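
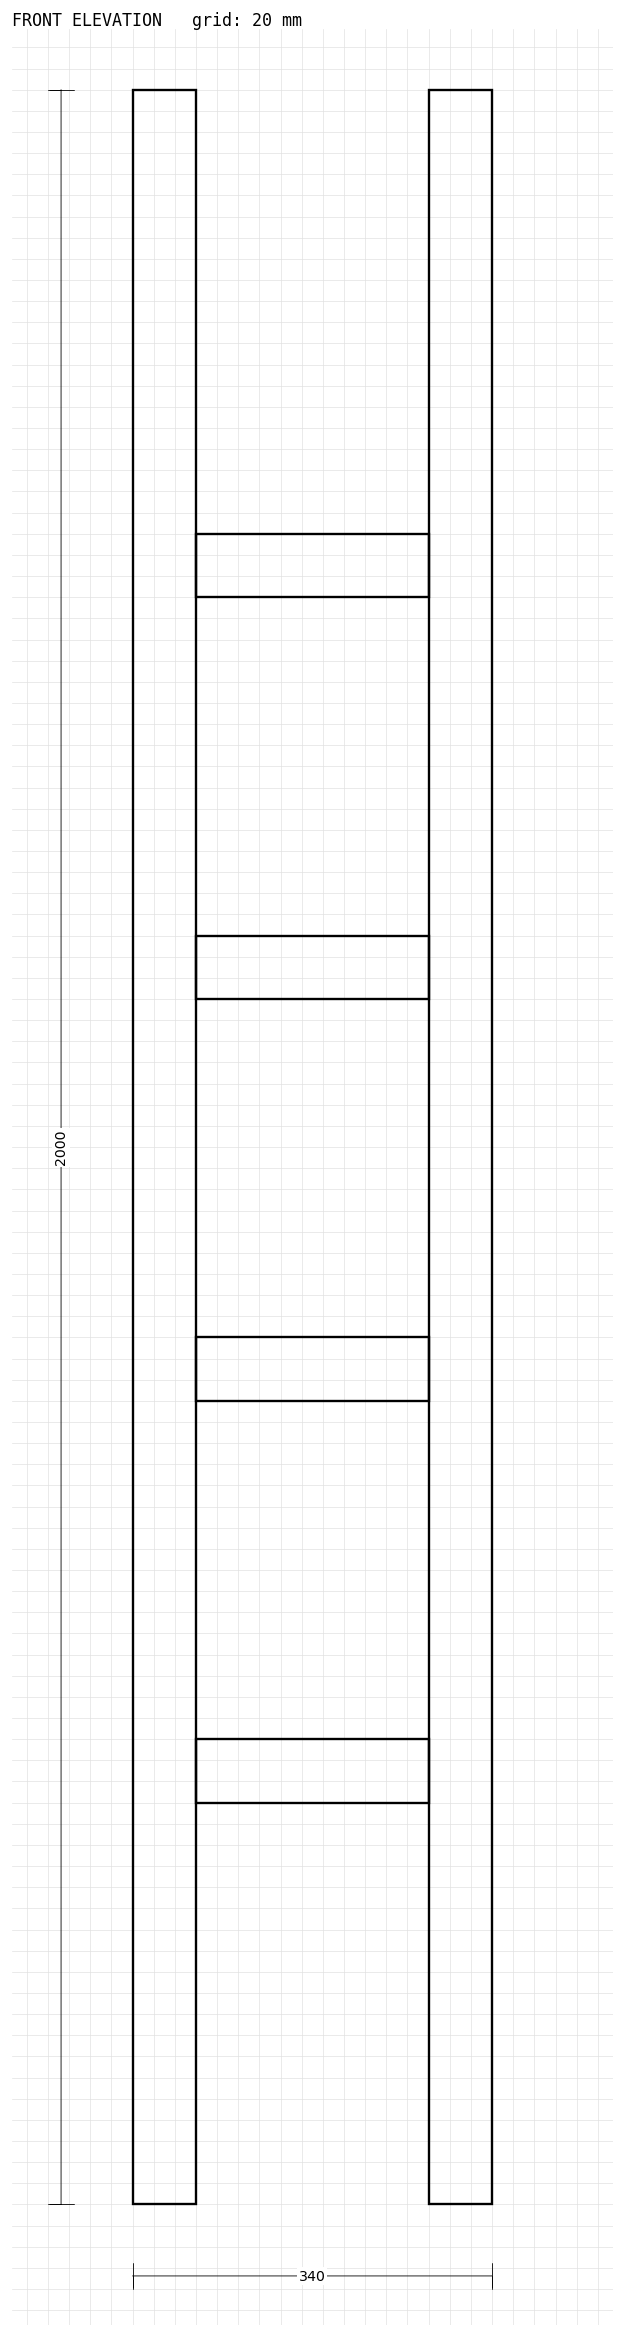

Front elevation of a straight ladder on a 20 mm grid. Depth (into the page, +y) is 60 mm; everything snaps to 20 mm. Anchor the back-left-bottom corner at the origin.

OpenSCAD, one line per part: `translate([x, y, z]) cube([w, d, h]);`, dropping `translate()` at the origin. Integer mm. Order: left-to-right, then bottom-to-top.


cube([60, 60, 2000]);
translate([60, 0, 380]) cube([220, 60, 60]);
translate([60, 0, 760]) cube([220, 60, 60]);
translate([60, 0, 1140]) cube([220, 60, 60]);
translate([60, 0, 1520]) cube([220, 60, 60]);
translate([280, 0, 0]) cube([60, 60, 2000]);


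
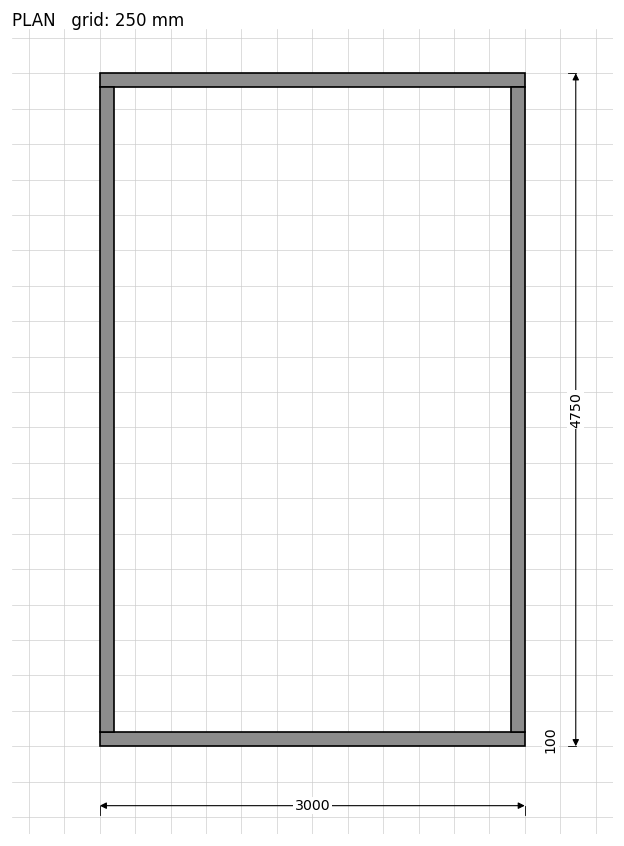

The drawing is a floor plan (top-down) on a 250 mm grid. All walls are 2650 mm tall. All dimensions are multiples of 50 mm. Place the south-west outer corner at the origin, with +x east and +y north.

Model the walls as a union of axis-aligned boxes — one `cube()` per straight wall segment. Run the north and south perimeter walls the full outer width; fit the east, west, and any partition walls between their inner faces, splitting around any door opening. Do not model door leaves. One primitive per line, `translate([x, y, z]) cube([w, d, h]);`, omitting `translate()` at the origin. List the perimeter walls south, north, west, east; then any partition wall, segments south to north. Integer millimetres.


cube([3000, 100, 2650]);
translate([0, 4650, 0]) cube([3000, 100, 2650]);
translate([0, 100, 0]) cube([100, 4550, 2650]);
translate([2900, 100, 0]) cube([100, 4550, 2650]);


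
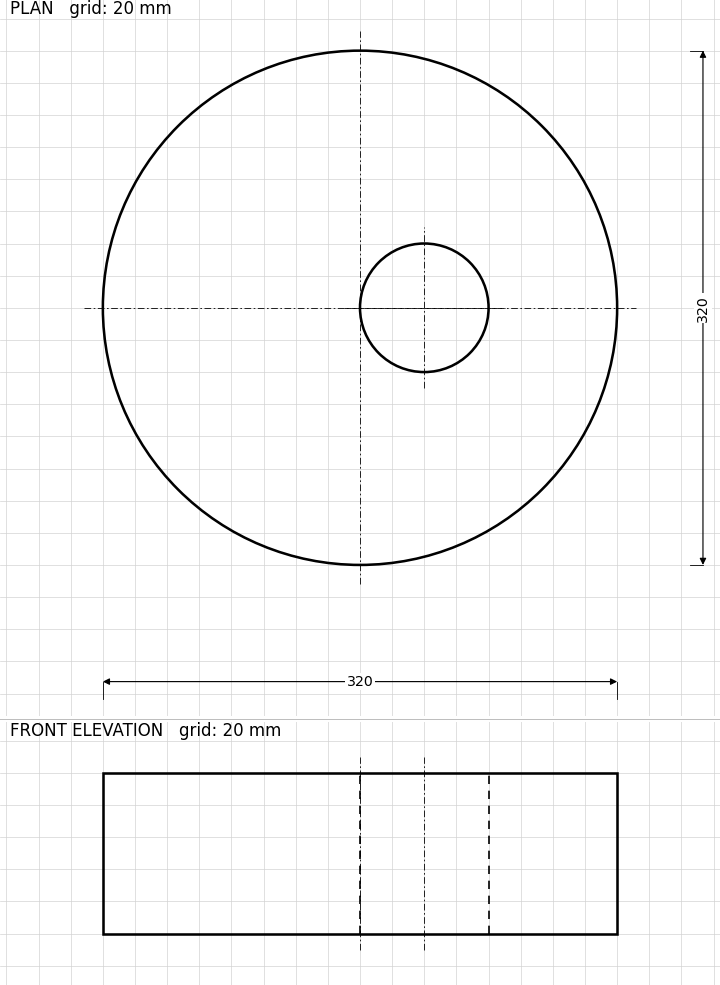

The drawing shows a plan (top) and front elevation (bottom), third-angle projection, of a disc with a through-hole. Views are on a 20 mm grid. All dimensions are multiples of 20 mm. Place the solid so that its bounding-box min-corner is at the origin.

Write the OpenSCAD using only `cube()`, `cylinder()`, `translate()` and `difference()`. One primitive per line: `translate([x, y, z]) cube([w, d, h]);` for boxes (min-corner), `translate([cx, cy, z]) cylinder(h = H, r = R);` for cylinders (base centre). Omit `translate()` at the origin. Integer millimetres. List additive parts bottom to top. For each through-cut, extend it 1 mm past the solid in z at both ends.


difference() {
  translate([160, 160, 0]) cylinder(h = 100, r = 160);
  translate([200, 160, -1]) cylinder(h = 102, r = 40);
}


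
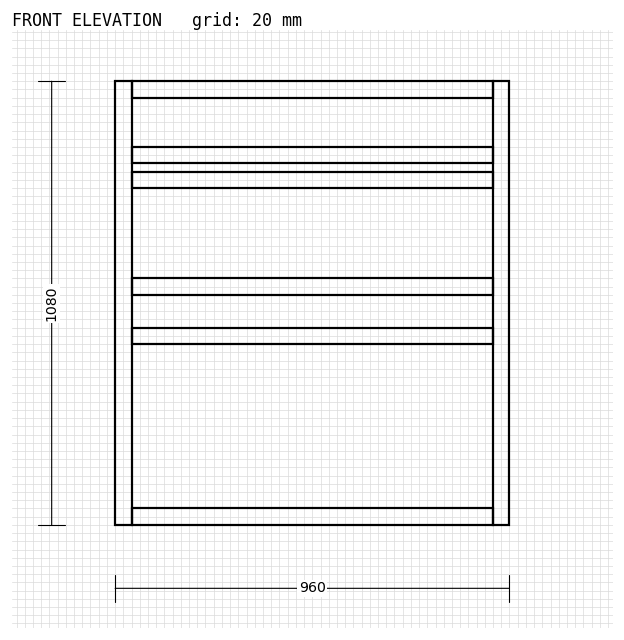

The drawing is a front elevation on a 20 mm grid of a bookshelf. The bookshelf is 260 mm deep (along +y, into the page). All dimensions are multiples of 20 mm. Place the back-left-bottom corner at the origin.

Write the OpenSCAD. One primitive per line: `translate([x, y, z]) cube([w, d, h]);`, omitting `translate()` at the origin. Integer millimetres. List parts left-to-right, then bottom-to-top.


cube([40, 260, 1080]);
translate([40, 0, 0]) cube([880, 260, 40]);
translate([40, 0, 440]) cube([880, 260, 40]);
translate([40, 0, 560]) cube([880, 260, 40]);
translate([40, 0, 820]) cube([880, 260, 40]);
translate([40, 0, 880]) cube([880, 260, 40]);
translate([40, 0, 1040]) cube([880, 260, 40]);
translate([920, 0, 0]) cube([40, 260, 1080]);


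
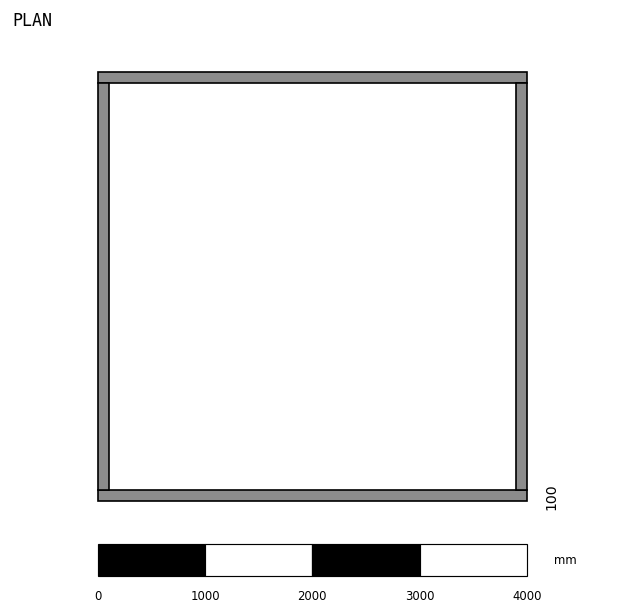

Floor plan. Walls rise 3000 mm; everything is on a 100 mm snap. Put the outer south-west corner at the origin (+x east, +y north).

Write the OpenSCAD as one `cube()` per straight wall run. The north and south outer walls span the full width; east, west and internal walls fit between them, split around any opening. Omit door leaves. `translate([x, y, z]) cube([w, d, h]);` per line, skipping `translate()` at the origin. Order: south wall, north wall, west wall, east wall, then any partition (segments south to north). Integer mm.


cube([4000, 100, 3000]);
translate([0, 3900, 0]) cube([4000, 100, 3000]);
translate([0, 100, 0]) cube([100, 3800, 3000]);
translate([3900, 100, 0]) cube([100, 3800, 3000]);


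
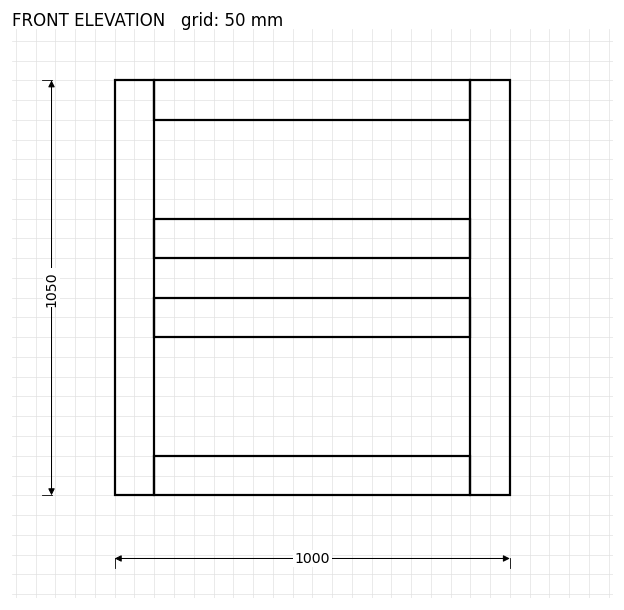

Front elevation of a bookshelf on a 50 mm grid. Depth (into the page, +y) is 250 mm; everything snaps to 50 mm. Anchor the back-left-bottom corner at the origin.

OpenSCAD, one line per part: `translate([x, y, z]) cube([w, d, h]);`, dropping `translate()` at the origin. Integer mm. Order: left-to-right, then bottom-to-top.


cube([100, 250, 1050]);
translate([100, 0, 0]) cube([800, 250, 100]);
translate([100, 0, 400]) cube([800, 250, 100]);
translate([100, 0, 600]) cube([800, 250, 100]);
translate([100, 0, 950]) cube([800, 250, 100]);
translate([900, 0, 0]) cube([100, 250, 1050]);


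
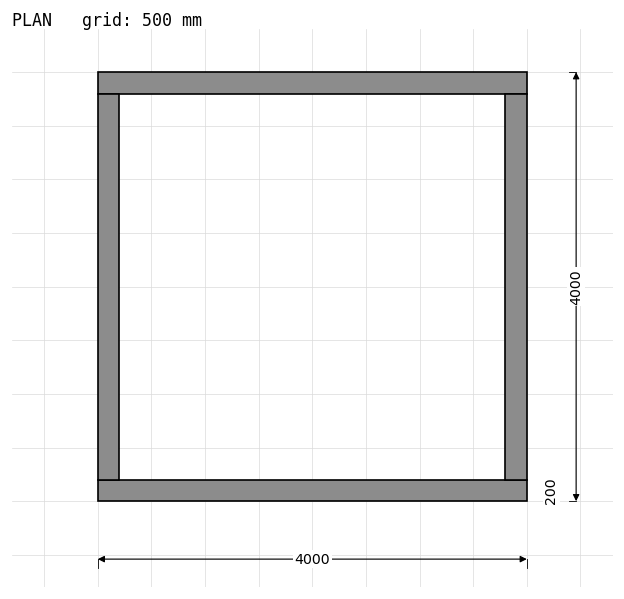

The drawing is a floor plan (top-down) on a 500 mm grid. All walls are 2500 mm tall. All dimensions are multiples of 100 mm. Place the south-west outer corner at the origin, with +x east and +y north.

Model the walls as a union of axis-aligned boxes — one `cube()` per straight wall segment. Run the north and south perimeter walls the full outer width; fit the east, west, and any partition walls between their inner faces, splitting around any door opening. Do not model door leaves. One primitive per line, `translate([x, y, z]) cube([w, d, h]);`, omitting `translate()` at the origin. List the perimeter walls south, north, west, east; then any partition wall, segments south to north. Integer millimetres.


cube([4000, 200, 2500]);
translate([0, 3800, 0]) cube([4000, 200, 2500]);
translate([0, 200, 0]) cube([200, 3600, 2500]);
translate([3800, 200, 0]) cube([200, 3600, 2500]);


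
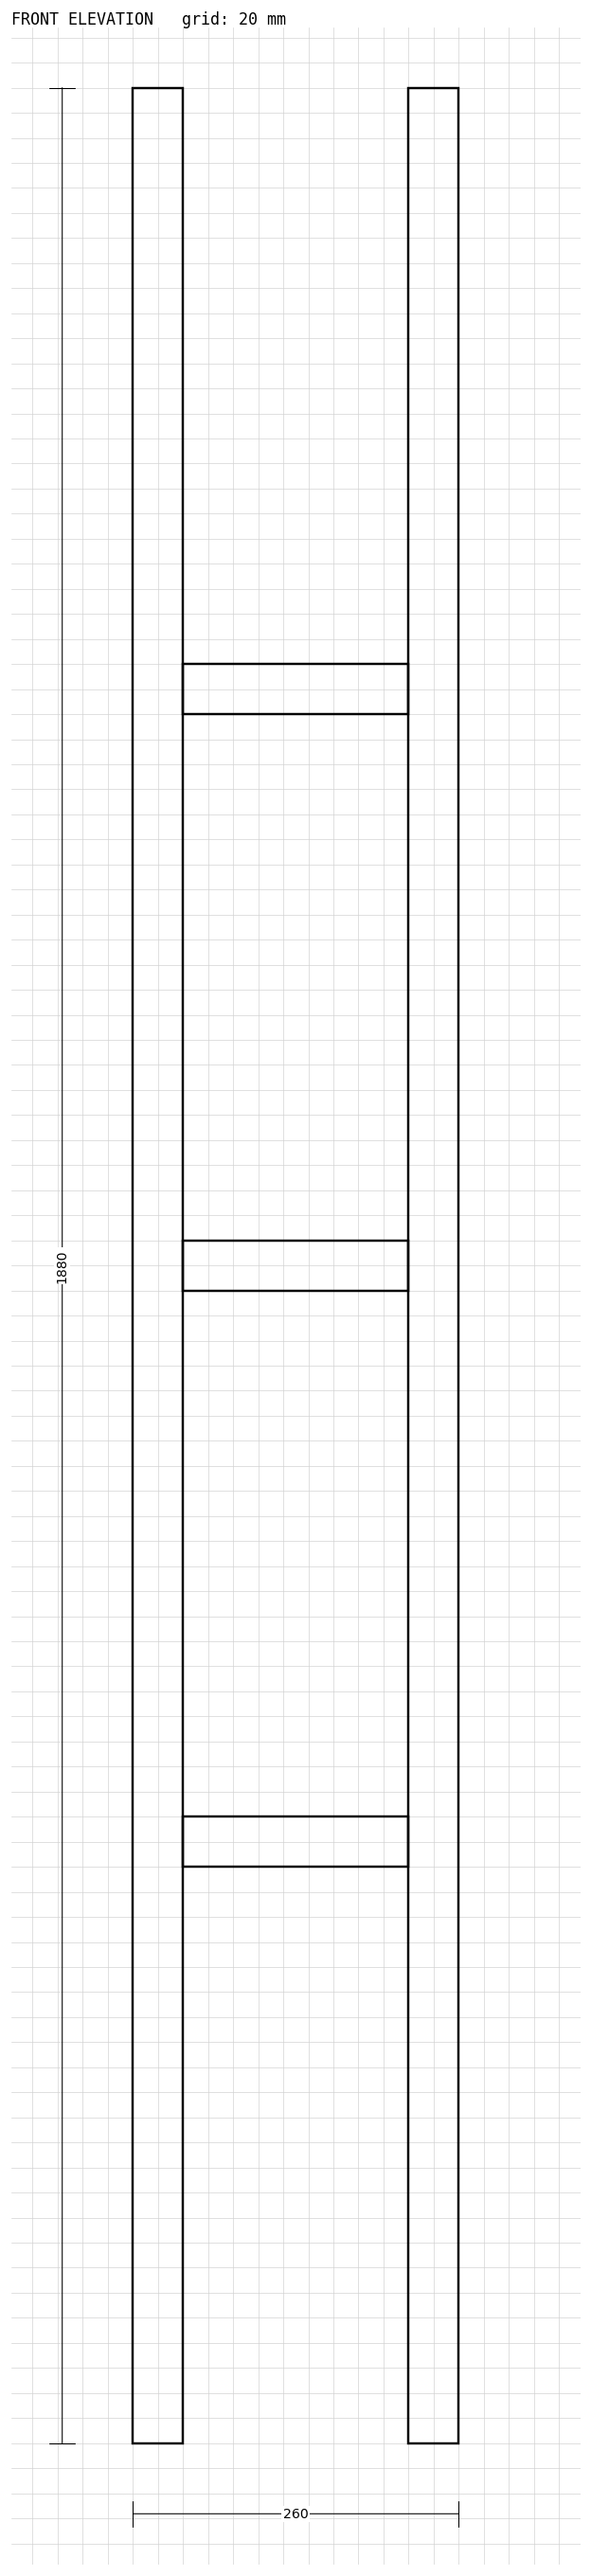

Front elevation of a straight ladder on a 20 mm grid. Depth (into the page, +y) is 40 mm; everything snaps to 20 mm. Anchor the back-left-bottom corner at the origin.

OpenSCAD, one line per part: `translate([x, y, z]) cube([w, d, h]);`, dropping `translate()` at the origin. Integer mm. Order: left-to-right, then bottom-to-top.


cube([40, 40, 1880]);
translate([40, 0, 460]) cube([180, 40, 40]);
translate([40, 0, 920]) cube([180, 40, 40]);
translate([40, 0, 1380]) cube([180, 40, 40]);
translate([220, 0, 0]) cube([40, 40, 1880]);


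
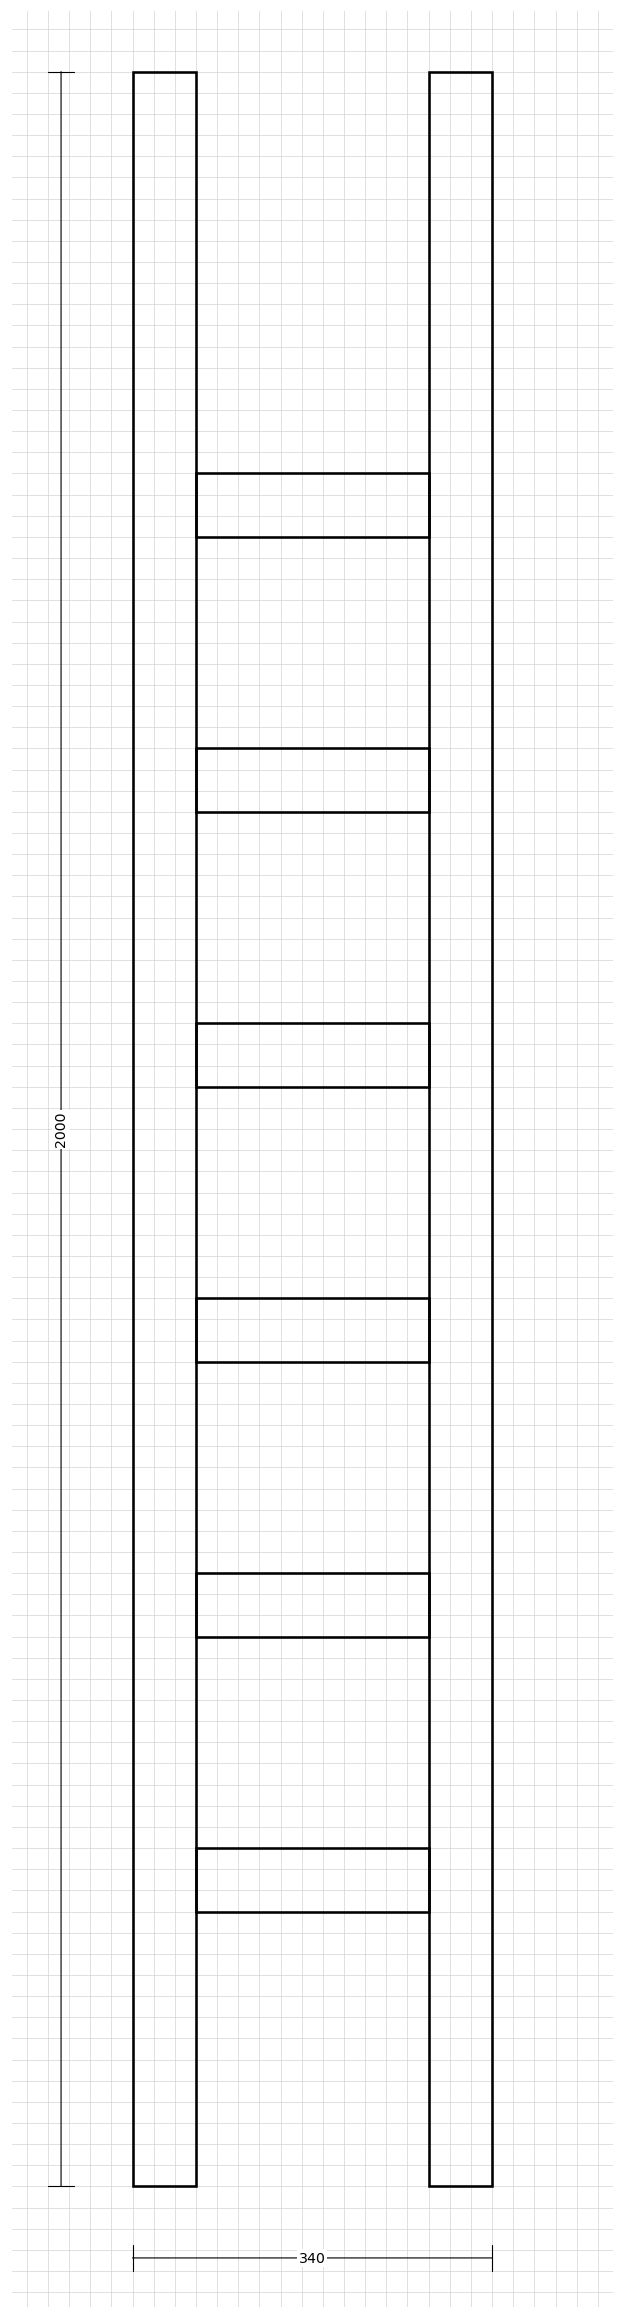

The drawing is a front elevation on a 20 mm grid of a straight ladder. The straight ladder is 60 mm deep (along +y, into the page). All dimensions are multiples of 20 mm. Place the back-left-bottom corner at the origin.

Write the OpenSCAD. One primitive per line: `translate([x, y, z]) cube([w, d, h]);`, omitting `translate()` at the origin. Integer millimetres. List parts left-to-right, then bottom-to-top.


cube([60, 60, 2000]);
translate([60, 0, 260]) cube([220, 60, 60]);
translate([60, 0, 520]) cube([220, 60, 60]);
translate([60, 0, 780]) cube([220, 60, 60]);
translate([60, 0, 1040]) cube([220, 60, 60]);
translate([60, 0, 1300]) cube([220, 60, 60]);
translate([60, 0, 1560]) cube([220, 60, 60]);
translate([280, 0, 0]) cube([60, 60, 2000]);


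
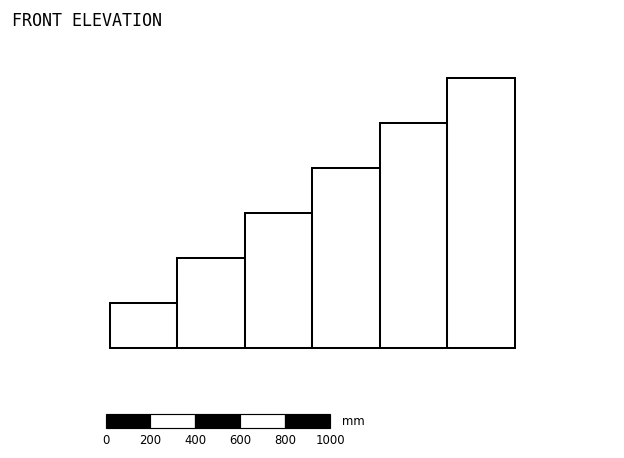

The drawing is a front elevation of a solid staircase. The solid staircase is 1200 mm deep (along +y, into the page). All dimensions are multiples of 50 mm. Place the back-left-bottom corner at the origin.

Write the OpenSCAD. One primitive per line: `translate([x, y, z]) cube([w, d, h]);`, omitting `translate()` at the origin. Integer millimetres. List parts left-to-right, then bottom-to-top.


cube([300, 1200, 200]);
translate([300, 0, 0]) cube([300, 1200, 400]);
translate([600, 0, 0]) cube([300, 1200, 600]);
translate([900, 0, 0]) cube([300, 1200, 800]);
translate([1200, 0, 0]) cube([300, 1200, 1000]);
translate([1500, 0, 0]) cube([300, 1200, 1200]);


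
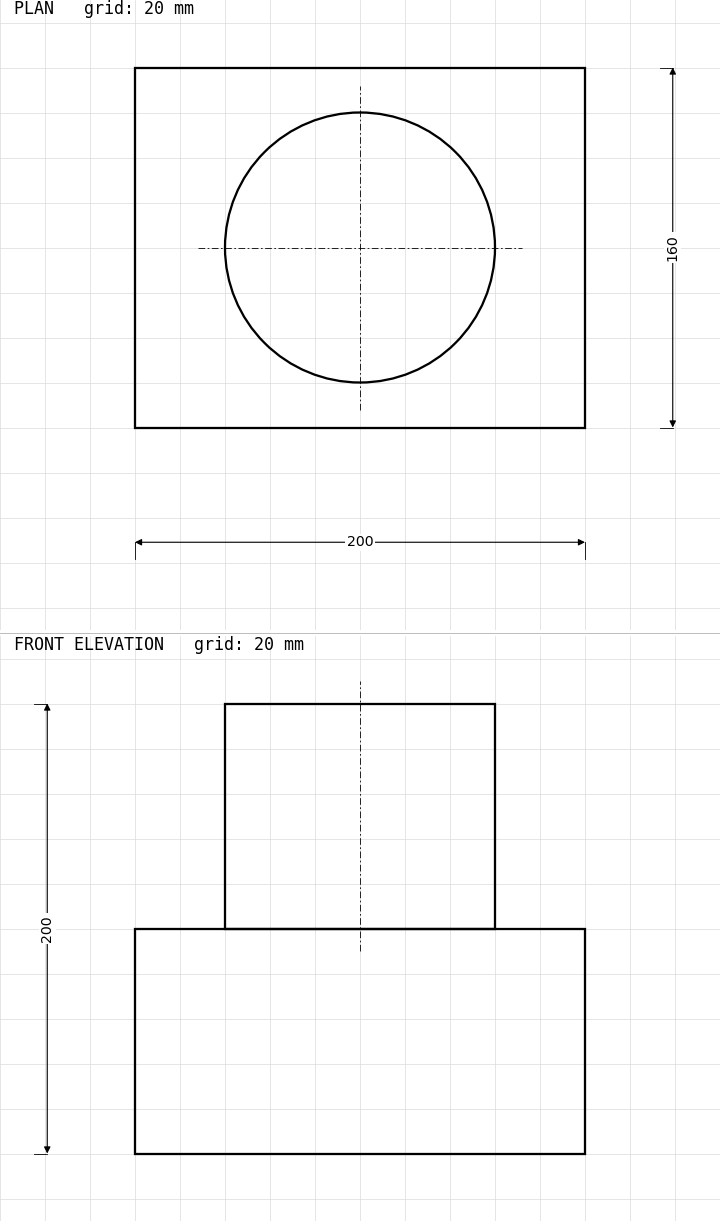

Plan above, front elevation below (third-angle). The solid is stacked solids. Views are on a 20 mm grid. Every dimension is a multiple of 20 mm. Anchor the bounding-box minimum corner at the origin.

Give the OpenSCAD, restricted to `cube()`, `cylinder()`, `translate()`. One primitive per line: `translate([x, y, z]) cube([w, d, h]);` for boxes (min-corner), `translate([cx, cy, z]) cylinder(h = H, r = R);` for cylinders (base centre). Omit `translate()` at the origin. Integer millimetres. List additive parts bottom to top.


cube([200, 160, 100]);
translate([100, 80, 100]) cylinder(h = 100, r = 60);


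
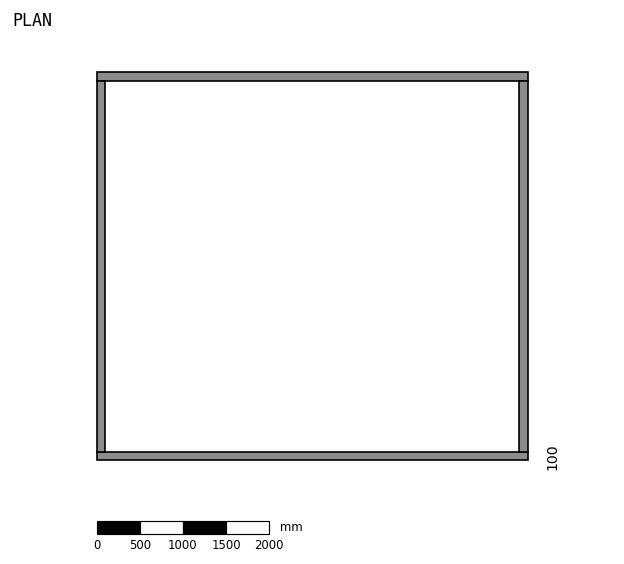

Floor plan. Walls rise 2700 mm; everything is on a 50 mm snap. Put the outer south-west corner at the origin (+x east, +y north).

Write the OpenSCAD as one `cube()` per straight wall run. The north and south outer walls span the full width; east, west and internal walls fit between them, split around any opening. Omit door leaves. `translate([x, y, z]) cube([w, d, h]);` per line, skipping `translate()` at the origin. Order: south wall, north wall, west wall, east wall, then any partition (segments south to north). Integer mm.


cube([5000, 100, 2700]);
translate([0, 4400, 0]) cube([5000, 100, 2700]);
translate([0, 100, 0]) cube([100, 4300, 2700]);
translate([4900, 100, 0]) cube([100, 4300, 2700]);


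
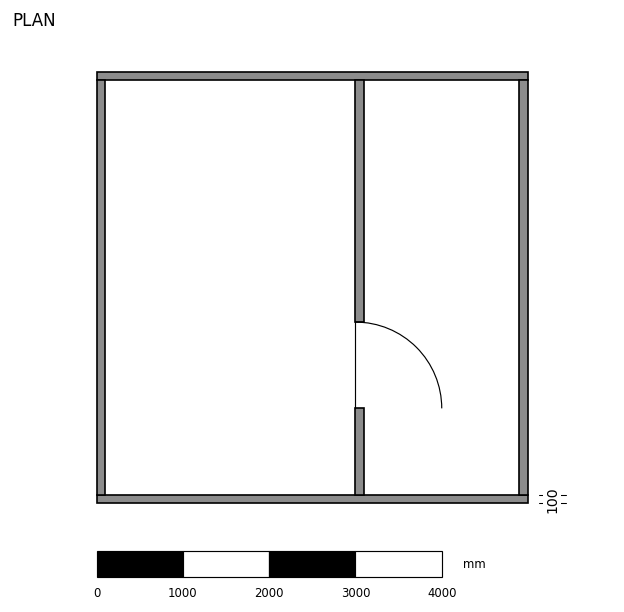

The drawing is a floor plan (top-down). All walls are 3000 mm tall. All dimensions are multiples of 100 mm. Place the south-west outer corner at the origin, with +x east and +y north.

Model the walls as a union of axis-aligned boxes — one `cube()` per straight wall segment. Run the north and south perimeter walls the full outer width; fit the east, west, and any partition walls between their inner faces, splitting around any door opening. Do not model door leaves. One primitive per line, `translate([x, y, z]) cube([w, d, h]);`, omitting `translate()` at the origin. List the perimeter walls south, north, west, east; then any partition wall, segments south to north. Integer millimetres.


cube([5000, 100, 3000]);
translate([0, 4900, 0]) cube([5000, 100, 3000]);
translate([0, 100, 0]) cube([100, 4800, 3000]);
translate([4900, 100, 0]) cube([100, 4800, 3000]);
translate([3000, 100, 0]) cube([100, 1000, 3000]);
translate([3000, 2100, 0]) cube([100, 2800, 3000]);


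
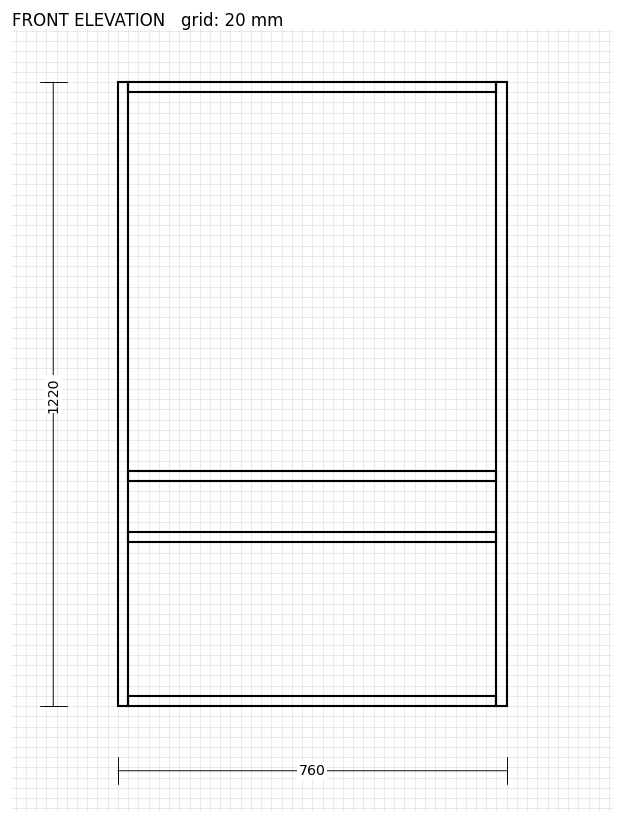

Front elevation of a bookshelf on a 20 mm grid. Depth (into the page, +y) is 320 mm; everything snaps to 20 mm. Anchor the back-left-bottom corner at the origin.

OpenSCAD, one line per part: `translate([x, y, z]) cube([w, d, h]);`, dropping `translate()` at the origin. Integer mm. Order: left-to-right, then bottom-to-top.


cube([20, 320, 1220]);
translate([20, 0, 0]) cube([720, 320, 20]);
translate([20, 0, 320]) cube([720, 320, 20]);
translate([20, 0, 440]) cube([720, 320, 20]);
translate([20, 0, 1200]) cube([720, 320, 20]);
translate([740, 0, 0]) cube([20, 320, 1220]);


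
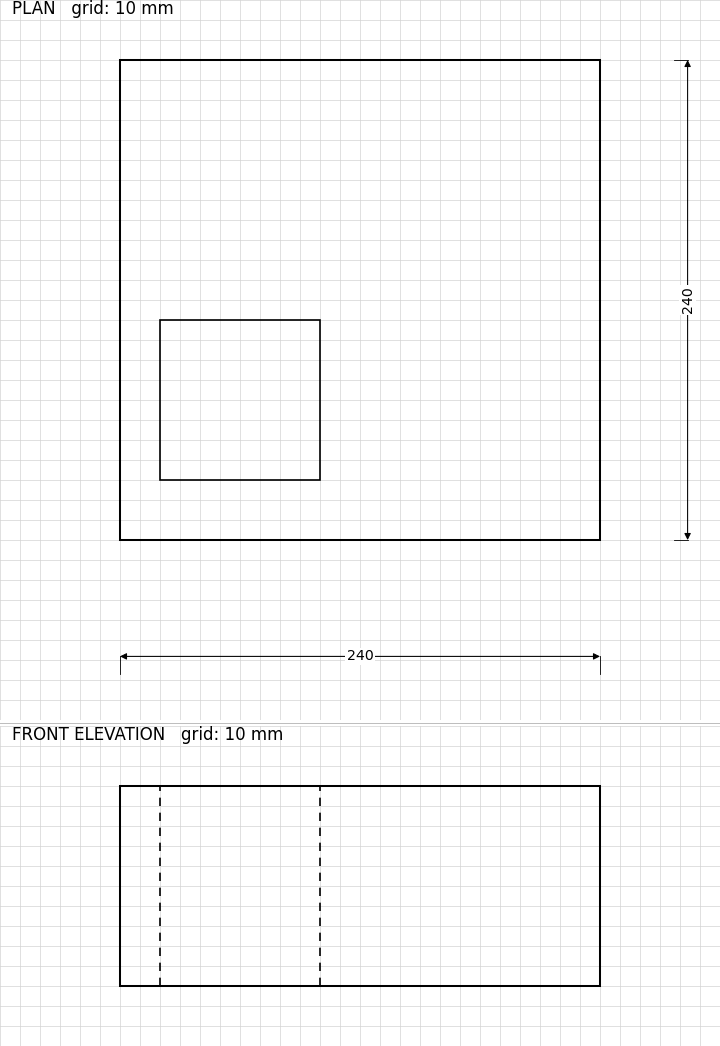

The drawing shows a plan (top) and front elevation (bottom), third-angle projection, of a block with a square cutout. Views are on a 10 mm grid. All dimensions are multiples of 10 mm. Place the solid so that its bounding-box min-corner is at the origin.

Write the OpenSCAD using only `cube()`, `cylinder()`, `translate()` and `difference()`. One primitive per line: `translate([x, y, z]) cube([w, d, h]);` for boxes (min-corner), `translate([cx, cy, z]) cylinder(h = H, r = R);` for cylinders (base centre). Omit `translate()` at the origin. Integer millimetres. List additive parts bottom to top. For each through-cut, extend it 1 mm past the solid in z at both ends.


difference() {
  cube([240, 240, 100]);
  translate([20, 30, -1]) cube([80, 80, 102]);
}


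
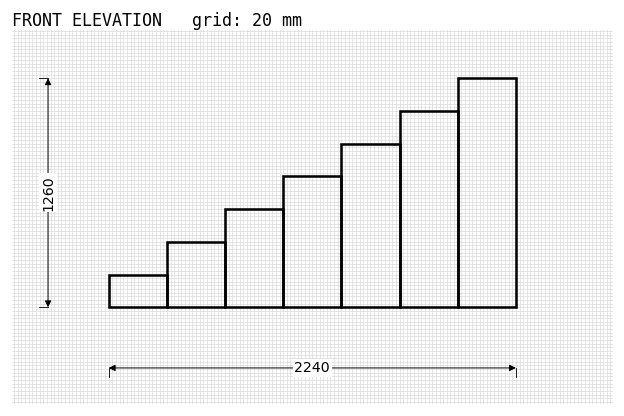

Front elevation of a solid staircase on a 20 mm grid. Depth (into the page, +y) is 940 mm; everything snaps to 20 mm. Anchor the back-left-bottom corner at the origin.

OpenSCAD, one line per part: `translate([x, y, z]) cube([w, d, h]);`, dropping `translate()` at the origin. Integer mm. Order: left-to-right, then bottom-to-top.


cube([320, 940, 180]);
translate([320, 0, 0]) cube([320, 940, 360]);
translate([640, 0, 0]) cube([320, 940, 540]);
translate([960, 0, 0]) cube([320, 940, 720]);
translate([1280, 0, 0]) cube([320, 940, 900]);
translate([1600, 0, 0]) cube([320, 940, 1080]);
translate([1920, 0, 0]) cube([320, 940, 1260]);


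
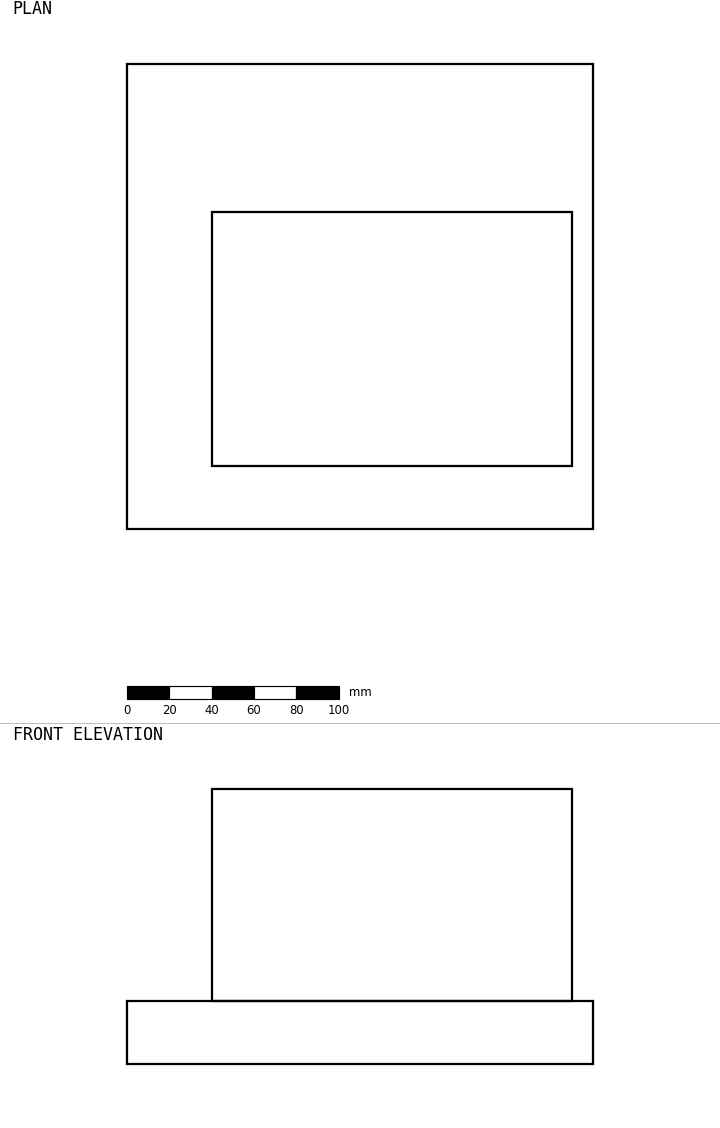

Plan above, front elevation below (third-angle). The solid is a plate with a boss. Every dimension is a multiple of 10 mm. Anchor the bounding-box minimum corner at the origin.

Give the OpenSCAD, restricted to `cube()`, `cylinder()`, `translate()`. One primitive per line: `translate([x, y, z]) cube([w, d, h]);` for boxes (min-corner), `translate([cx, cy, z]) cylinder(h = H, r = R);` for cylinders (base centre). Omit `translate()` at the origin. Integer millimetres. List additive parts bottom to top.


cube([220, 220, 30]);
translate([40, 30, 30]) cube([170, 120, 100]);


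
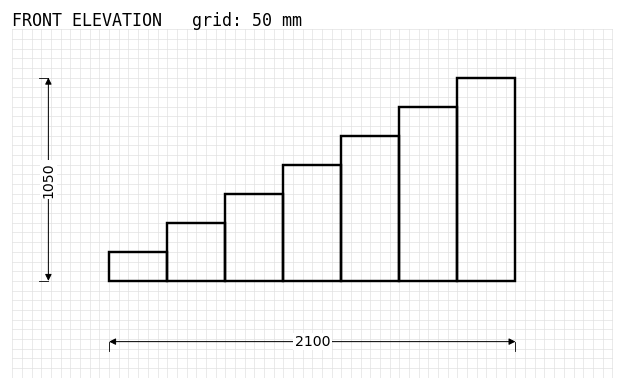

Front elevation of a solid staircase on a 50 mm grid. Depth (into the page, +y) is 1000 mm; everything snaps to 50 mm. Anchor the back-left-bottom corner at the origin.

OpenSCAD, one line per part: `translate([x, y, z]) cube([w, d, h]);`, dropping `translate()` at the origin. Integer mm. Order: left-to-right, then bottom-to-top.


cube([300, 1000, 150]);
translate([300, 0, 0]) cube([300, 1000, 300]);
translate([600, 0, 0]) cube([300, 1000, 450]);
translate([900, 0, 0]) cube([300, 1000, 600]);
translate([1200, 0, 0]) cube([300, 1000, 750]);
translate([1500, 0, 0]) cube([300, 1000, 900]);
translate([1800, 0, 0]) cube([300, 1000, 1050]);


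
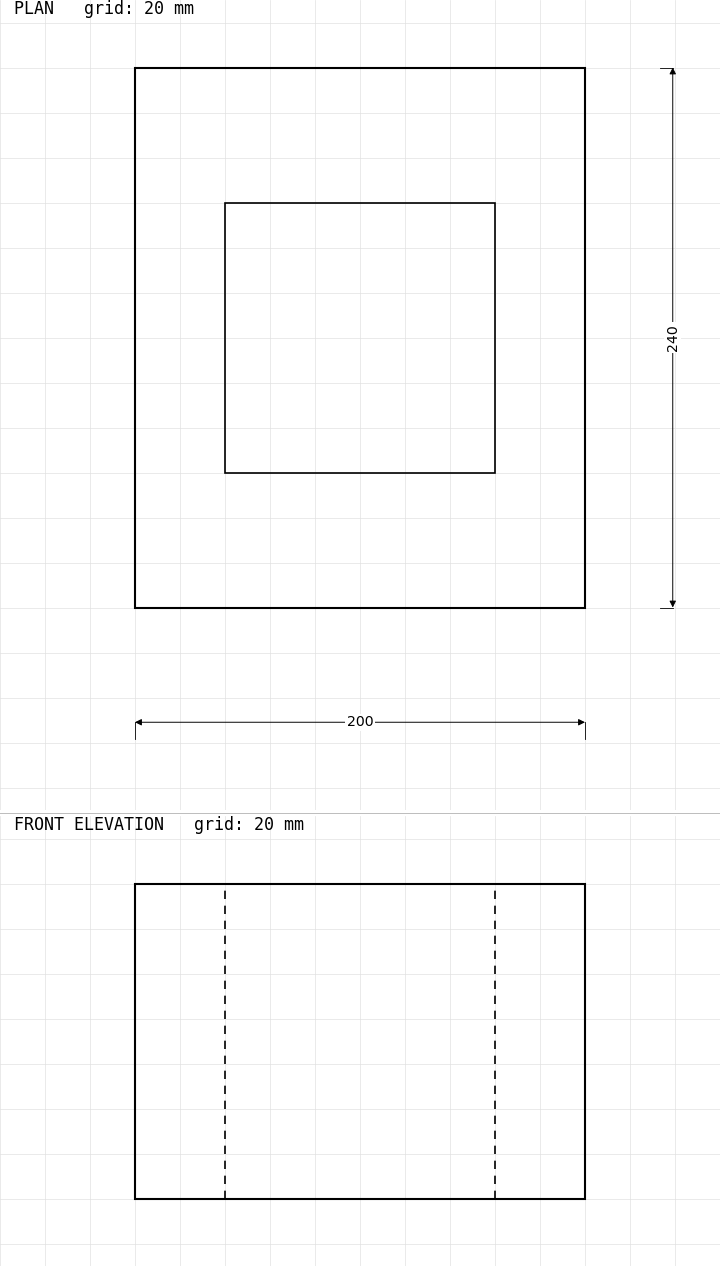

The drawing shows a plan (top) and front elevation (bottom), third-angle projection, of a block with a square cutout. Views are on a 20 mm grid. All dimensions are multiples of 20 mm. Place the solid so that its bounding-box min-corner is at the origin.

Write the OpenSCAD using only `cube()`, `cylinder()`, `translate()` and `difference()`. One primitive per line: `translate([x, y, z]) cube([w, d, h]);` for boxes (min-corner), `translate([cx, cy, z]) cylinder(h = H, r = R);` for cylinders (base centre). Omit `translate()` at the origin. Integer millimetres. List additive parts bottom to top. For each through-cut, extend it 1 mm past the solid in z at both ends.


difference() {
  cube([200, 240, 140]);
  translate([40, 60, -1]) cube([120, 120, 142]);
}


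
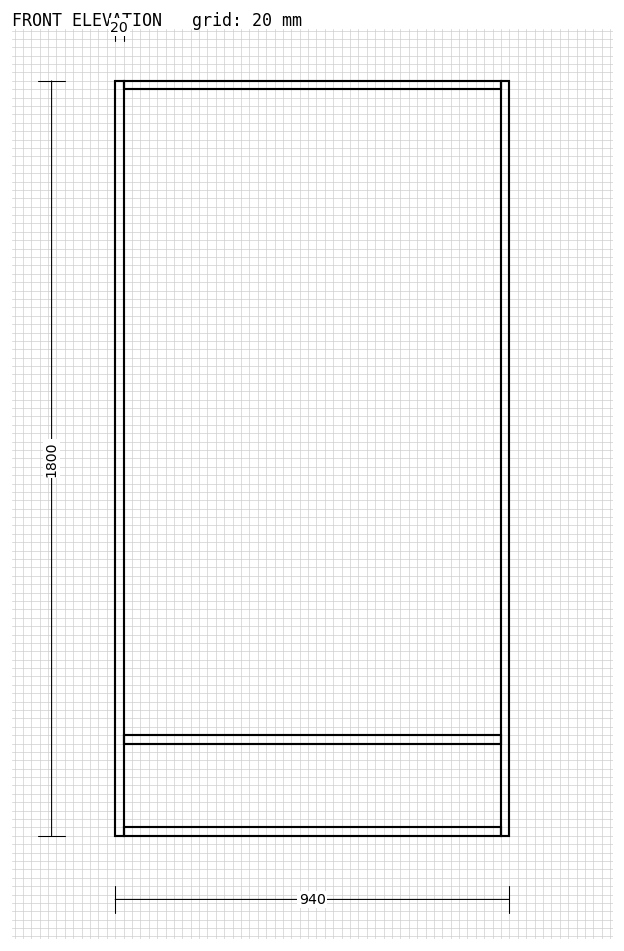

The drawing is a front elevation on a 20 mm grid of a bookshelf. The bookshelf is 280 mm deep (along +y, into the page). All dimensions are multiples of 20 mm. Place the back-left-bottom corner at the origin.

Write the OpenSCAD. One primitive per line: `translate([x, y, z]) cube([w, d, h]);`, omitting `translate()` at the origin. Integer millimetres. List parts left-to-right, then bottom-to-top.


cube([20, 280, 1800]);
translate([20, 0, 0]) cube([900, 280, 20]);
translate([20, 0, 220]) cube([900, 280, 20]);
translate([20, 0, 1780]) cube([900, 280, 20]);
translate([920, 0, 0]) cube([20, 280, 1800]);


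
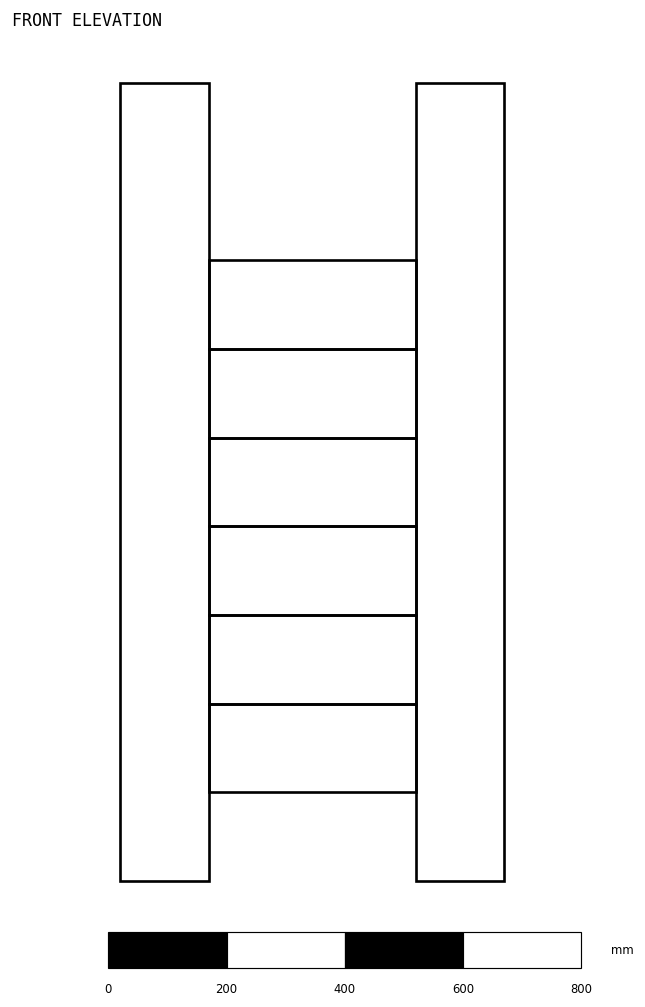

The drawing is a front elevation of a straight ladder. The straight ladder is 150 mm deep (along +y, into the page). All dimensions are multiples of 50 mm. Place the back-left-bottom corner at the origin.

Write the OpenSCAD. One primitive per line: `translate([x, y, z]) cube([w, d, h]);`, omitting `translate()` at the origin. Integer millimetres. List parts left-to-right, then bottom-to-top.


cube([150, 150, 1350]);
translate([150, 0, 150]) cube([350, 150, 150]);
translate([150, 0, 300]) cube([350, 150, 150]);
translate([150, 0, 450]) cube([350, 150, 150]);
translate([150, 0, 600]) cube([350, 150, 150]);
translate([150, 0, 750]) cube([350, 150, 150]);
translate([150, 0, 900]) cube([350, 150, 150]);
translate([500, 0, 0]) cube([150, 150, 1350]);


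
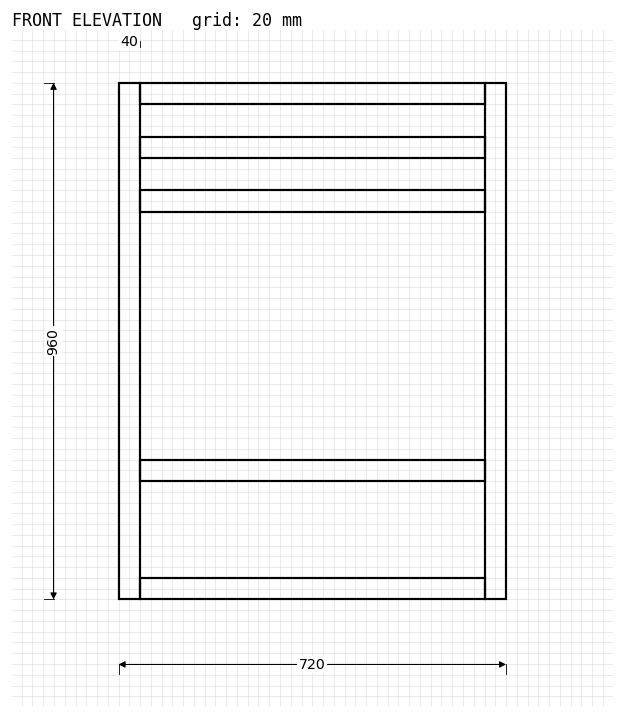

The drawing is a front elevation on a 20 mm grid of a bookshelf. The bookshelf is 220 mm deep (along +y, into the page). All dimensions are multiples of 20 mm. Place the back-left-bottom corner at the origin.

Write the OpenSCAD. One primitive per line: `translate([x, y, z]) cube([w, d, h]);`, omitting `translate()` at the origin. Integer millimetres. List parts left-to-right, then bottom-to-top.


cube([40, 220, 960]);
translate([40, 0, 0]) cube([640, 220, 40]);
translate([40, 0, 220]) cube([640, 220, 40]);
translate([40, 0, 720]) cube([640, 220, 40]);
translate([40, 0, 820]) cube([640, 220, 40]);
translate([40, 0, 920]) cube([640, 220, 40]);
translate([680, 0, 0]) cube([40, 220, 960]);


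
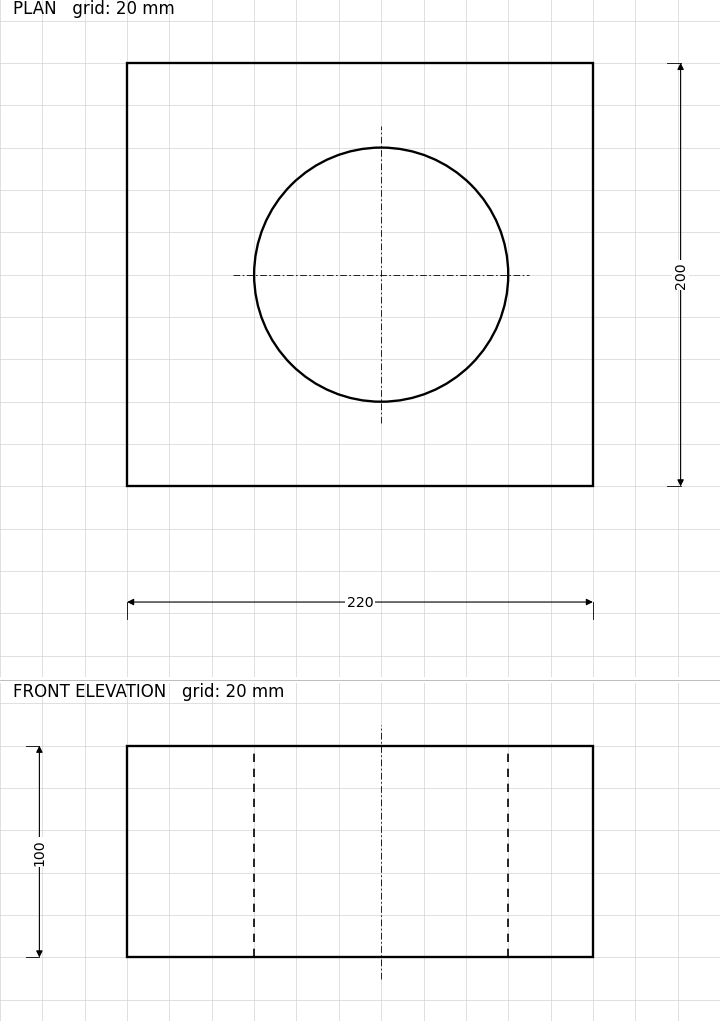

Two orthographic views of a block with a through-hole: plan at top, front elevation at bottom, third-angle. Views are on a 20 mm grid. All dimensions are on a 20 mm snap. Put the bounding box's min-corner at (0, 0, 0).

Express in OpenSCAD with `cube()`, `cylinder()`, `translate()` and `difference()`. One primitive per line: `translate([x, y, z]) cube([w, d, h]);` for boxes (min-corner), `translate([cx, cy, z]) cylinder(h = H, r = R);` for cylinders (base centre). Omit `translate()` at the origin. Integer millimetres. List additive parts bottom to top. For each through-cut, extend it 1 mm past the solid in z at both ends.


difference() {
  cube([220, 200, 100]);
  translate([120, 100, -1]) cylinder(h = 102, r = 60);
}


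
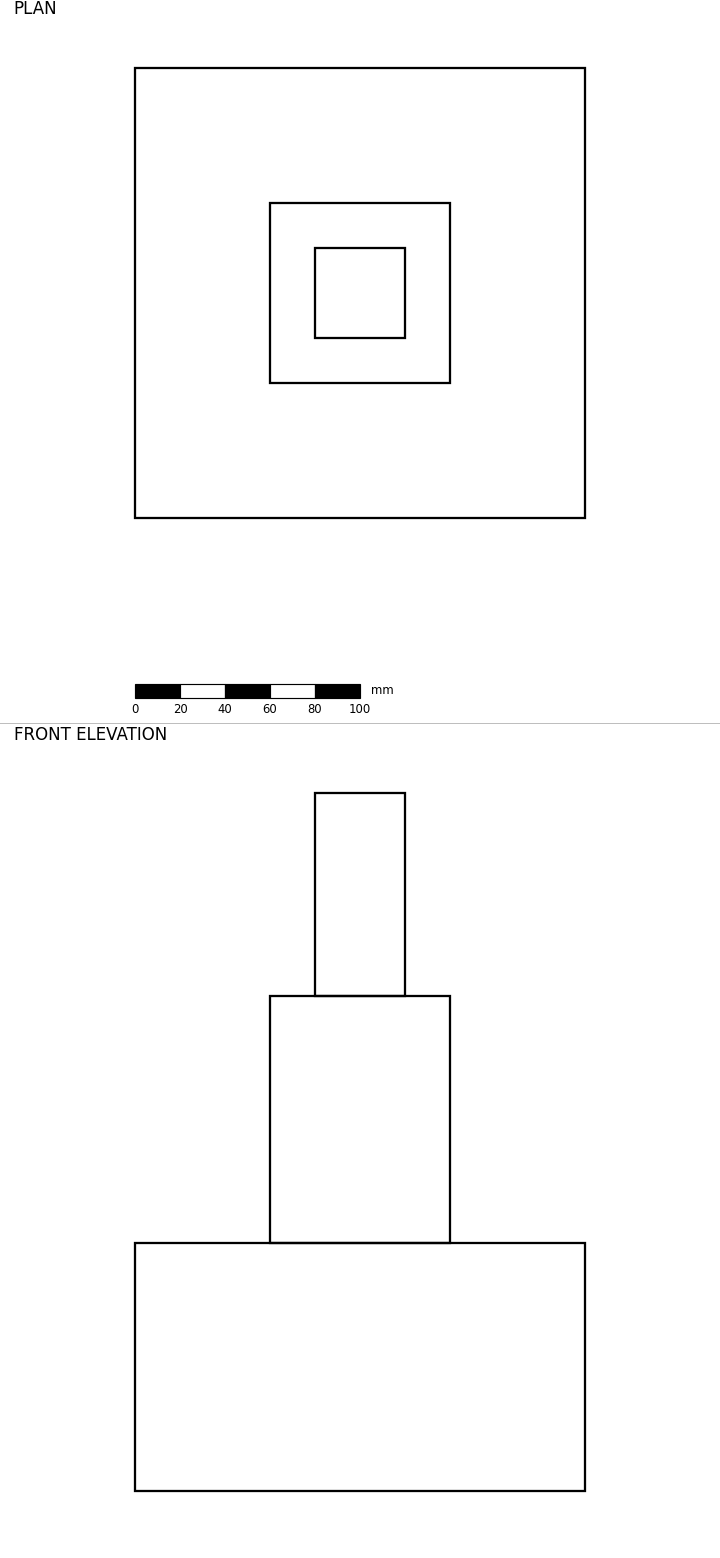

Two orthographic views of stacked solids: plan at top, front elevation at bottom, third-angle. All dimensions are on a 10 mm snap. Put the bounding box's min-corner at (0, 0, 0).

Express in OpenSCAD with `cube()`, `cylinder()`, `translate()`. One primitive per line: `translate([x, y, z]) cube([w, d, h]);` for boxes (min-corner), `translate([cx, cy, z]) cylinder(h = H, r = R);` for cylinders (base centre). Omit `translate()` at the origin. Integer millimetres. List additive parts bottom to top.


cube([200, 200, 110]);
translate([60, 60, 110]) cube([80, 80, 110]);
translate([80, 80, 220]) cube([40, 40, 90]);


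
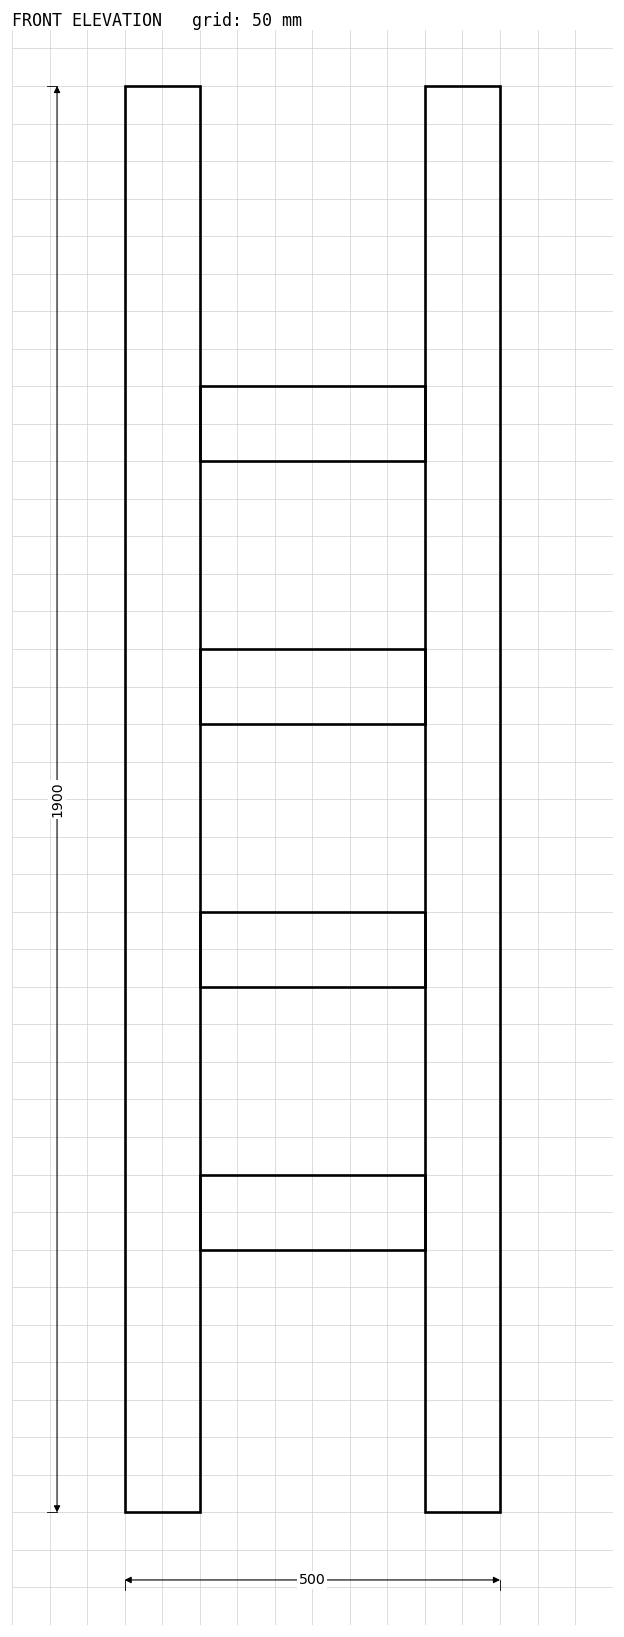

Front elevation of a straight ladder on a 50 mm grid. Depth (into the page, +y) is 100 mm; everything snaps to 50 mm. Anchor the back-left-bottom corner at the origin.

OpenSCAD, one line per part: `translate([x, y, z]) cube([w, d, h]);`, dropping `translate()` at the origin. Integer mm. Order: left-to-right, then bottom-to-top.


cube([100, 100, 1900]);
translate([100, 0, 350]) cube([300, 100, 100]);
translate([100, 0, 700]) cube([300, 100, 100]);
translate([100, 0, 1050]) cube([300, 100, 100]);
translate([100, 0, 1400]) cube([300, 100, 100]);
translate([400, 0, 0]) cube([100, 100, 1900]);


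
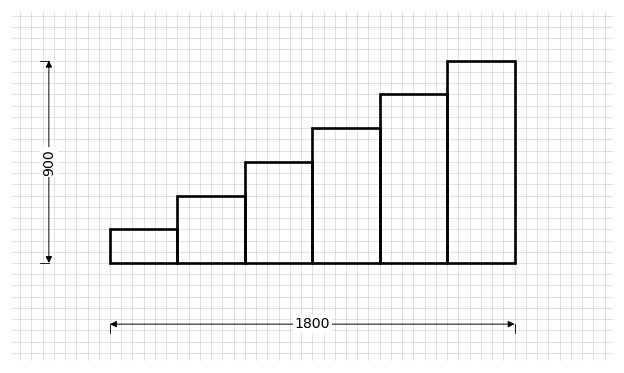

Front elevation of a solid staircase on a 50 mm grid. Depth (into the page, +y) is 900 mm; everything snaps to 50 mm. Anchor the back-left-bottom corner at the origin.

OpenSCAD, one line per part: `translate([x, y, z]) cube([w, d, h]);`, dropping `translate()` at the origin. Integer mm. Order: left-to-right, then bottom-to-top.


cube([300, 900, 150]);
translate([300, 0, 0]) cube([300, 900, 300]);
translate([600, 0, 0]) cube([300, 900, 450]);
translate([900, 0, 0]) cube([300, 900, 600]);
translate([1200, 0, 0]) cube([300, 900, 750]);
translate([1500, 0, 0]) cube([300, 900, 900]);


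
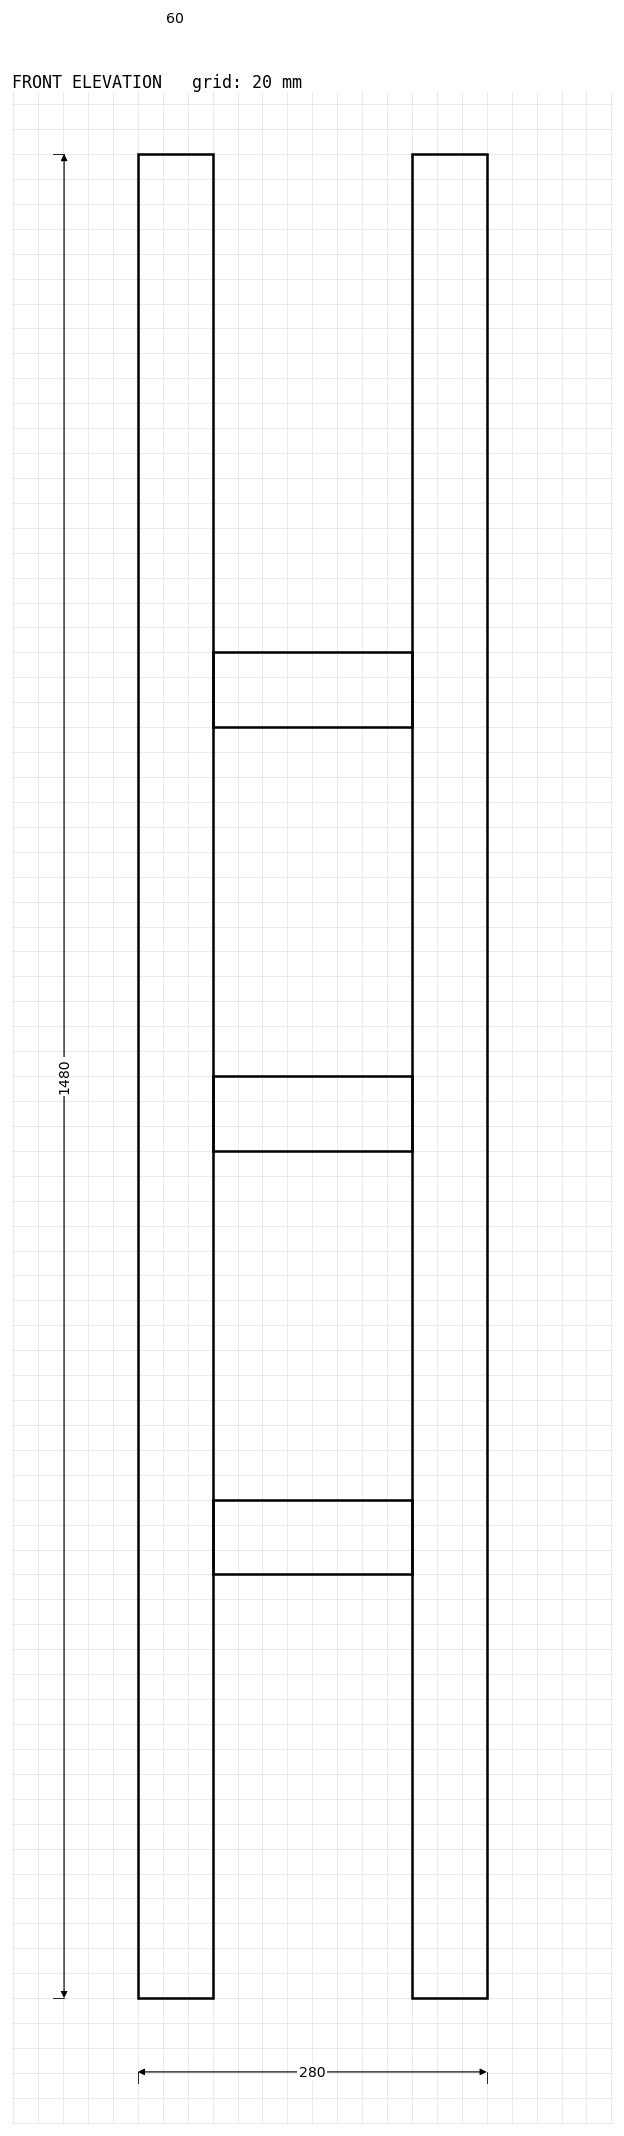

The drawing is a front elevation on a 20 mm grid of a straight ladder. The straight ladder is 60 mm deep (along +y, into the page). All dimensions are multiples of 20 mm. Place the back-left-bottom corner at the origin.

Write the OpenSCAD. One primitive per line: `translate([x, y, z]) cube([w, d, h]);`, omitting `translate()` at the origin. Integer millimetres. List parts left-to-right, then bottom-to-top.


cube([60, 60, 1480]);
translate([60, 0, 340]) cube([160, 60, 60]);
translate([60, 0, 680]) cube([160, 60, 60]);
translate([60, 0, 1020]) cube([160, 60, 60]);
translate([220, 0, 0]) cube([60, 60, 1480]);


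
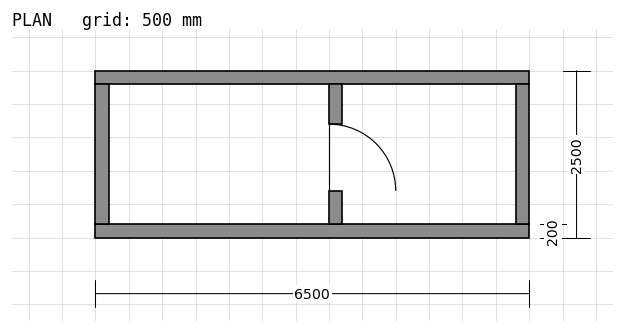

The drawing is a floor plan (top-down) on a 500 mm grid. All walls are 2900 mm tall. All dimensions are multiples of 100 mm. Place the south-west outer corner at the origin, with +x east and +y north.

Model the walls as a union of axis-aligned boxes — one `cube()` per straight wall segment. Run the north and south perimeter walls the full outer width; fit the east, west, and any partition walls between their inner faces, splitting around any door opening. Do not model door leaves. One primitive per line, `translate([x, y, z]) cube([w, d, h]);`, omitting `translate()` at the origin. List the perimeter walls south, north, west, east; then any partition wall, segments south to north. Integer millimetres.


cube([6500, 200, 2900]);
translate([0, 2300, 0]) cube([6500, 200, 2900]);
translate([0, 200, 0]) cube([200, 2100, 2900]);
translate([6300, 200, 0]) cube([200, 2100, 2900]);
translate([3500, 200, 0]) cube([200, 500, 2900]);
translate([3500, 1700, 0]) cube([200, 600, 2900]);


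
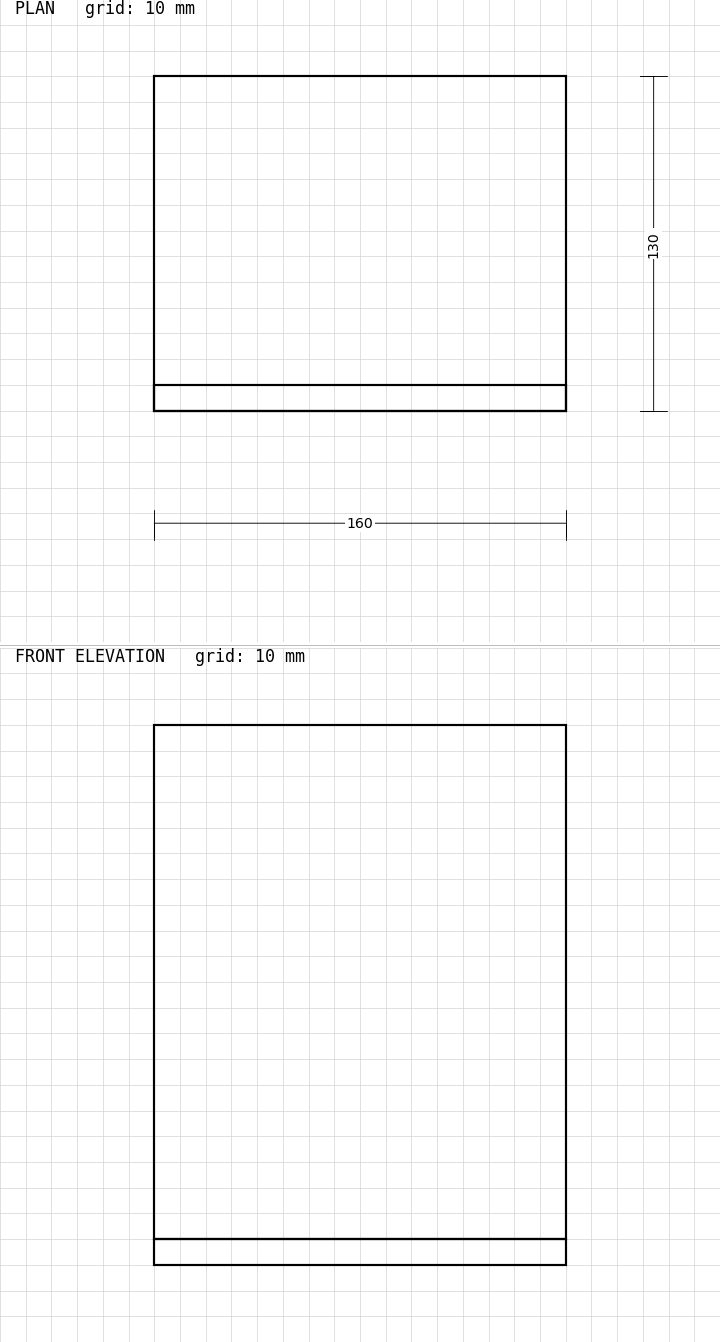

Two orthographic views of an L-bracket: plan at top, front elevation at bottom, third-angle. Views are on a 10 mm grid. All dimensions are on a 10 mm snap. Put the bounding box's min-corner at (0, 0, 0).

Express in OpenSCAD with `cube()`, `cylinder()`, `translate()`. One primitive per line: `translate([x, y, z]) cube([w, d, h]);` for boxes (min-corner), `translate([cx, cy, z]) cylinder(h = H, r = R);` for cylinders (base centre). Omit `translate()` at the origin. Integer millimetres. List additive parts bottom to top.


cube([160, 130, 10]);
translate([0, 0, 10]) cube([160, 10, 200]);


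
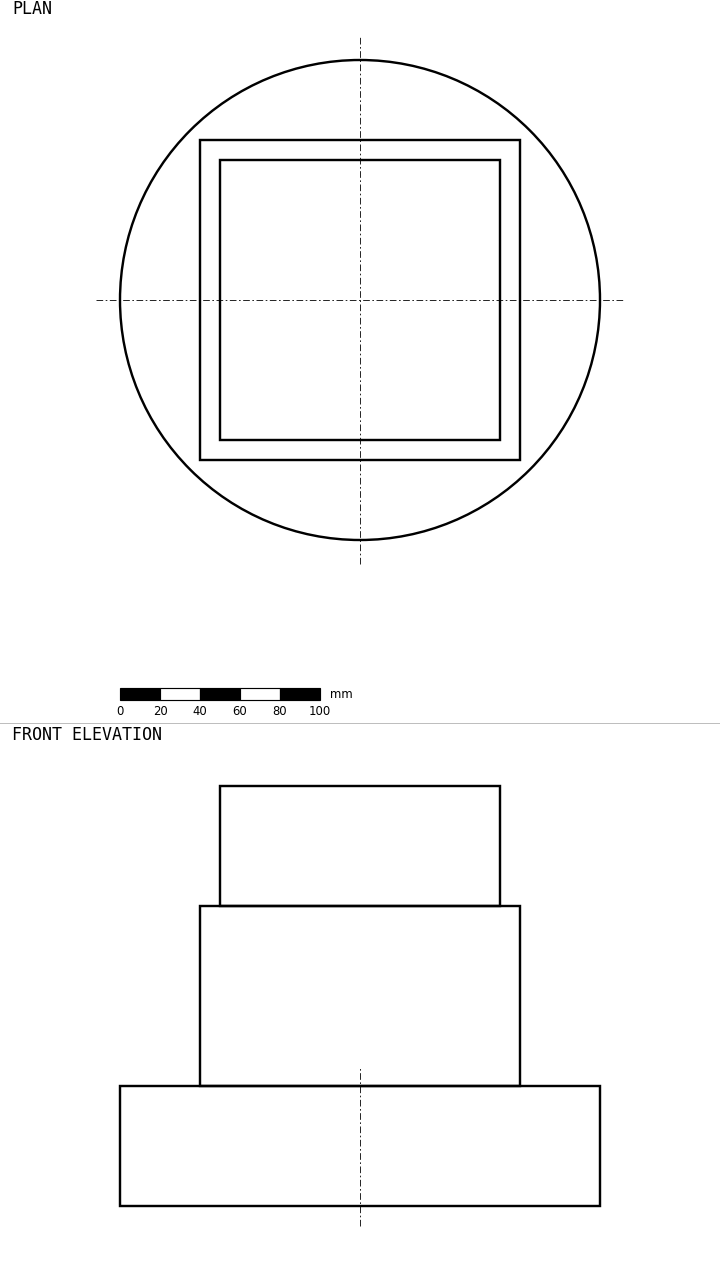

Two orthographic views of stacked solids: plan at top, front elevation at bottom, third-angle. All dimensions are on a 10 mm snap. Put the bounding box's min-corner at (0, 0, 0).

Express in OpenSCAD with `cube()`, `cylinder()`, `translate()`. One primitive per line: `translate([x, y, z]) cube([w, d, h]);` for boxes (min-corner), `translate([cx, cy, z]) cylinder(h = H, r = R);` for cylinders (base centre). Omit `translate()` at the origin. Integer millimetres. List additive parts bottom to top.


translate([120, 120, 0]) cylinder(h = 60, r = 120);
translate([40, 40, 60]) cube([160, 160, 90]);
translate([50, 50, 150]) cube([140, 140, 60]);


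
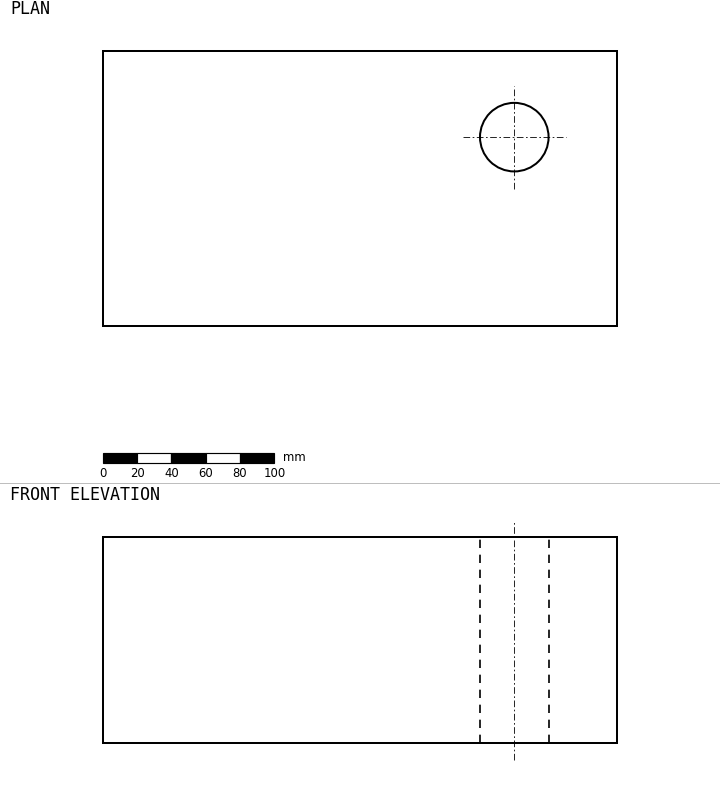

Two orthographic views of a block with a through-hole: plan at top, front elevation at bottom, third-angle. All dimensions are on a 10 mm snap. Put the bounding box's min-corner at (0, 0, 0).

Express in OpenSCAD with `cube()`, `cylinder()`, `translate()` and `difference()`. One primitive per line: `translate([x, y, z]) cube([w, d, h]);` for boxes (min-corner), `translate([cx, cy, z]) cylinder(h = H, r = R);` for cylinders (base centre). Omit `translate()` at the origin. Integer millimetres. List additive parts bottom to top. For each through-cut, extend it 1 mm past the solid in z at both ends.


difference() {
  cube([300, 160, 120]);
  translate([240, 110, -1]) cylinder(h = 122, r = 20);
}


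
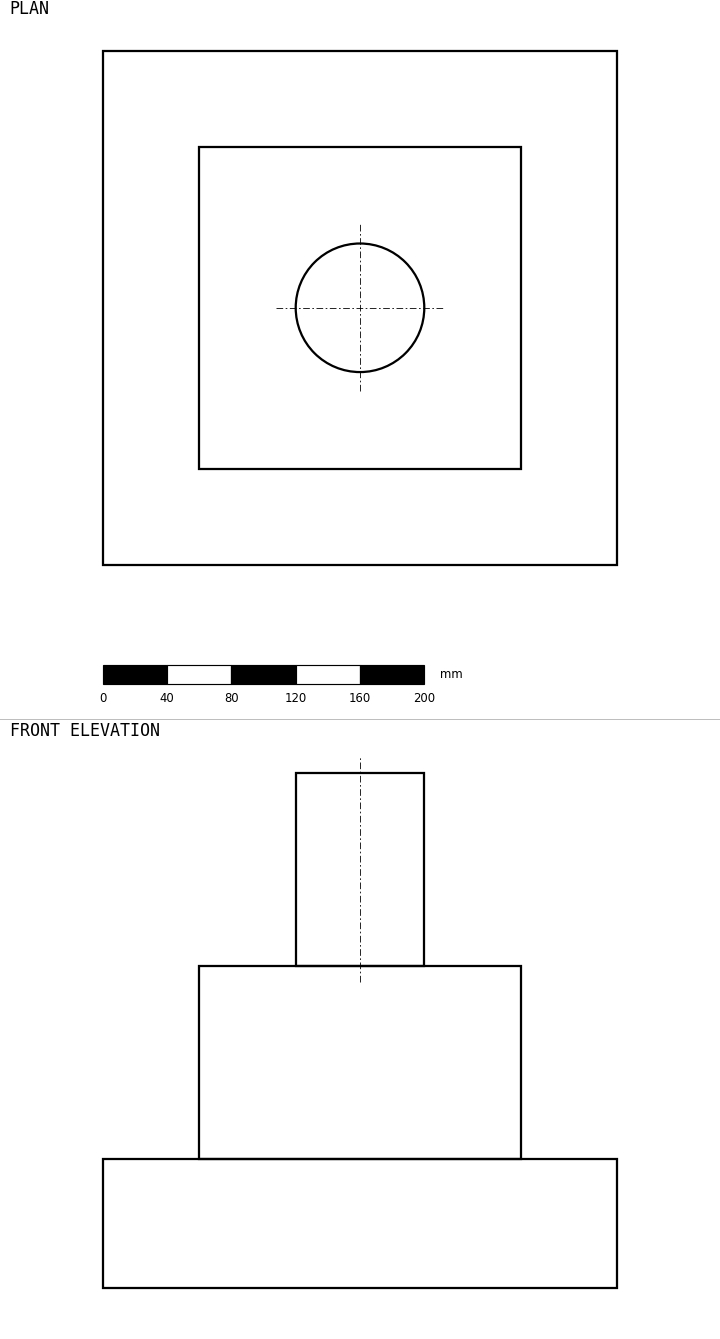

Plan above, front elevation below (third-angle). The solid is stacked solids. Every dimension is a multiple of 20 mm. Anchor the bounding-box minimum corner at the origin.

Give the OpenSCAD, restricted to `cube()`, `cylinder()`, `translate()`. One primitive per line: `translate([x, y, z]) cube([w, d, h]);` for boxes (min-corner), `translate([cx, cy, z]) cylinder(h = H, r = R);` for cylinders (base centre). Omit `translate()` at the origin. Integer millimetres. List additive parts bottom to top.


cube([320, 320, 80]);
translate([60, 60, 80]) cube([200, 200, 120]);
translate([160, 160, 200]) cylinder(h = 120, r = 40);


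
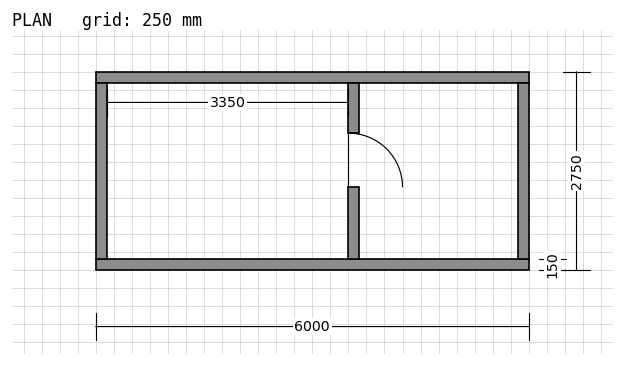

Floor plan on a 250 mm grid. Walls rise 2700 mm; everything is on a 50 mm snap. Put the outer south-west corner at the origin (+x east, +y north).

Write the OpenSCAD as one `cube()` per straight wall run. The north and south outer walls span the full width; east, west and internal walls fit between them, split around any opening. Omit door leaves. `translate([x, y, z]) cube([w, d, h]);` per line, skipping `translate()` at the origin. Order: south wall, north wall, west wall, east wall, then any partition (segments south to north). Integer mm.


cube([6000, 150, 2700]);
translate([0, 2600, 0]) cube([6000, 150, 2700]);
translate([0, 150, 0]) cube([150, 2450, 2700]);
translate([5850, 150, 0]) cube([150, 2450, 2700]);
translate([3500, 150, 0]) cube([150, 1000, 2700]);
translate([3500, 1900, 0]) cube([150, 700, 2700]);
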